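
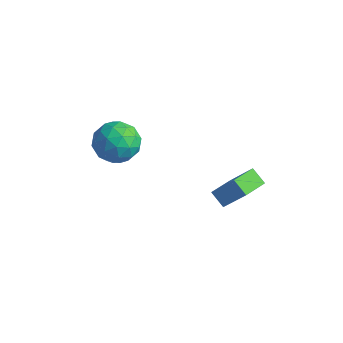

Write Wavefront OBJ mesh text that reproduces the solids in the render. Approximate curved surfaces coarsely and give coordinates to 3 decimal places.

v -2.309 -2.813 1.053
v -1.732 -3.012 2.022
v -3.808 -3.628 1.778
v -3.231 -3.827 2.747
v -3.515 -2.755 2.46
v -2.589 -2.251 2.011
v -2.951 -4.389 1.789
v -2.025 -3.885 1.34
v -2.129 -3.986 2.477
v -2.477 -2.976 2.892
v -3.063 -3.664 0.908
v -3.411 -2.654 1.323
v -1.889 -2.841 1.474
v -3.651 -3.799 2.326
v -3.818 -3.169 2.157
v -3.479 -3.286 2.727
v -2.392 -2.393 1.467
v -2.053 -2.51 2.038
v -3.102 -2.36 2.294
v -3.487 -4.13 1.762
v -3.148 -4.247 2.333
v -2.061 -3.354 1.073
v -1.722 -3.471 1.643
v -2.438 -4.28 1.506
v -1.783 -3.53 2.311
v -2.664 -4.01 2.737
v -2.5 -4.34 2.174
v -1.955 -4.044 1.91
v -1.988 -2.937 2.555
v -2.869 -3.416 2.981
v -3.036 -2.786 2.812
v -2.492 -2.489 2.549
v -2.221 -3.509 2.822
v -2.671 -3.224 0.819
v -3.552 -3.703 1.245
v -3.048 -4.151 1.251
v -2.504 -3.854 0.988
v -2.876 -2.63 1.063
v -3.757 -3.11 1.489
v -3.585 -2.596 1.89
v -3.04 -2.3 1.626
v -3.319 -3.131 0.978
v -0.866 0.81 -3.731
v 0.277 1.025 -2.153
v -0.889 2.15 -3.896
v 0.254 2.364 -2.318
v -0.094 0.756 -4.282
v 1.049 0.97 -2.704
v -0.117 2.095 -4.447
v 1.026 2.31 -2.869
f 1 38 17
f 38 12 41
f 17 41 6
f 38 41 17
f 1 17 13
f 17 6 18
f 13 18 2
f 17 18 13
f 1 13 22
f 13 2 23
f 22 23 8
f 13 23 22
f 1 22 34
f 22 8 37
f 34 37 11
f 22 37 34
f 1 34 38
f 34 11 42
f 38 42 12
f 34 42 38
f 2 18 29
f 18 6 32
f 29 32 10
f 18 32 29
f 6 41 19
f 41 12 40
f 19 40 5
f 41 40 19
f 12 42 39
f 42 11 35
f 39 35 3
f 42 35 39
f 11 37 36
f 37 8 24
f 36 24 7
f 37 24 36
f 8 23 28
f 23 2 25
f 28 25 9
f 23 25 28
f 4 30 16
f 30 10 31
f 16 31 5
f 30 31 16
f 4 16 14
f 16 5 15
f 14 15 3
f 16 15 14
f 4 14 21
f 14 3 20
f 21 20 7
f 14 20 21
f 4 21 26
f 21 7 27
f 26 27 9
f 21 27 26
f 4 26 30
f 26 9 33
f 30 33 10
f 26 33 30
f 5 31 19
f 31 10 32
f 19 32 6
f 31 32 19
f 3 15 39
f 15 5 40
f 39 40 12
f 15 40 39
f 7 20 36
f 20 3 35
f 36 35 11
f 20 35 36
f 9 27 28
f 27 7 24
f 28 24 8
f 27 24 28
f 10 33 29
f 33 9 25
f 29 25 2
f 33 25 29
f 44 46 43
f 47 44 43
f 43 46 45
f 45 47 43
f 44 50 46
f 48 44 47
f 48 50 44
f 46 50 45
f 49 47 45
f 45 50 49
f 49 48 47
f 50 48 49



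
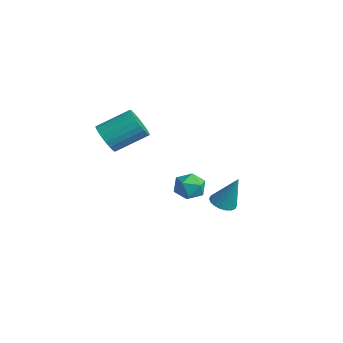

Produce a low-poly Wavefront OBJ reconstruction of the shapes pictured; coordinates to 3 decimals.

v 1.631 -4.679 2.944
v 2.452 -4.695 2.575
v 2.91 -3.116 3.528
v 2.089 -3.101 3.896
v 2.275 -4.502 2.341
v 2.733 -2.923 3.293
v 2.001 -4.337 2.198
v 2.458 -2.758 3.151
v 1.669 -4.223 2.169
v 2.127 -2.644 3.121
v 1.333 -4.179 2.258
v 1.79 -2.6 3.21
v 1.041 -4.211 2.451
v 1.499 -2.632 3.404
v 0.84 -4.315 2.719
v 1.297 -2.736 3.672
v 0.758 -4.474 3.022
v 1.216 -2.895 3.974
v 0.81 -4.664 3.312
v 1.268 -3.085 4.265
v 0.987 -4.857 3.547
v 1.445 -3.278 4.499
v 1.262 -5.022 3.689
v 1.719 -3.443 4.642
v 1.593 -5.136 3.719
v 2.051 -3.557 4.671
v 1.93 -5.18 3.63
v 2.387 -3.601 4.582
v 2.221 -5.148 3.436
v 2.679 -3.569 4.389
v 2.423 -5.044 3.168
v 2.88 -3.465 4.121
v 2.504 -4.885 2.866
v 2.962 -3.306 3.818
v 3.18 -0.623 -0.76
v 3.593 -0.381 -0.03
v 3.427 -1.979 -0.45
v 3.84 -1.737 0.28
v 2.976 -1.628 0.211
v 2.824 -0.791 0.019
v 4.196 -1.569 -0.499
v 4.044 -0.732 -0.691
v 4.221 -0.966 0.131
v 3.467 -1.002 0.57
v 3.553 -1.358 -1.05
v 2.799 -1.394 -0.611
v 1.568 1.708 -3.081
v 2.117 2.106 -3.378
v 2.172 2.232 -1.259
v 1.87 2.324 -3.358
v 1.564 2.419 -3.284
v 1.259 2.374 -3.17
v 1.014 2.197 -3.038
v 0.88 1.923 -2.915
v 0.882 1.606 -2.824
v 1.02 1.309 -2.785
v 1.266 1.092 -2.804
v 1.572 0.996 -2.878
v 1.878 1.042 -2.992
v 2.122 1.219 -3.124
v 2.257 1.493 -3.247
v 2.255 1.81 -3.338
f 2 1 5
f 2 5 3
f 3 5 6
f 3 6 4
f 5 1 7
f 5 7 6
f 6 7 8
f 6 8 4
f 7 1 9
f 7 9 8
f 8 9 10
f 8 10 4
f 9 1 11
f 9 11 10
f 10 11 12
f 10 12 4
f 11 1 13
f 11 13 12
f 12 13 14
f 12 14 4
f 13 1 15
f 13 15 14
f 14 15 16
f 14 16 4
f 15 1 17
f 15 17 16
f 16 17 18
f 16 18 4
f 17 1 19
f 17 19 18
f 18 19 20
f 18 20 4
f 19 1 21
f 19 21 20
f 20 21 22
f 20 22 4
f 21 1 23
f 21 23 22
f 22 23 24
f 22 24 4
f 23 1 25
f 23 25 24
f 24 25 26
f 24 26 4
f 25 1 27
f 25 27 26
f 26 27 28
f 26 28 4
f 27 1 29
f 27 29 28
f 28 29 30
f 28 30 4
f 29 1 31
f 29 31 30
f 30 31 32
f 30 32 4
f 31 1 33
f 31 33 32
f 32 33 34
f 32 34 4
f 33 1 2
f 33 2 34
f 34 2 3
f 34 3 4
f 35 46 40
f 35 40 36
f 35 36 42
f 35 42 45
f 35 45 46
f 36 40 44
f 40 46 39
f 46 45 37
f 45 42 41
f 42 36 43
f 38 44 39
f 38 39 37
f 38 37 41
f 38 41 43
f 38 43 44
f 39 44 40
f 37 39 46
f 41 37 45
f 43 41 42
f 44 43 36
f 48 47 50
f 48 50 49
f 50 47 51
f 50 51 49
f 51 47 52
f 51 52 49
f 52 47 53
f 52 53 49
f 53 47 54
f 53 54 49
f 54 47 55
f 54 55 49
f 55 47 56
f 55 56 49
f 56 47 57
f 56 57 49
f 57 47 58
f 57 58 49
f 58 47 59
f 58 59 49
f 59 47 60
f 59 60 49
f 60 47 61
f 60 61 49
f 61 47 62
f 61 62 49
f 62 47 48
f 62 48 49



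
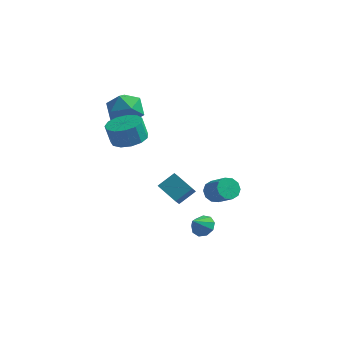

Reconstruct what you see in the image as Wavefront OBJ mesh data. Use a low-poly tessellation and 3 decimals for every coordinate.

v 1.994 -1.359 -3.076
v 2.395 -1.794 -3.367
v 1.746 -2.061 -2.364
v 2.622 -1.559 -3.055
v 2.555 -1.231 -2.753
v 2.226 -0.961 -2.602
v 1.788 -0.878 -2.672
v 1.446 -1.02 -2.931
v 1.361 -1.32 -3.258
v 1.571 -1.638 -3.499
v 1.98 -1.825 -3.542
v -4.086 1.849 1.93
v -3.101 2.192 2.223
v -3.759 0.288 2.657
v -2.774 0.631 2.95
v -3.655 1.044 3.426
v -3.857 2.008 2.977
v -3.003 0.472 1.903
v -3.205 1.436 1.454
v -2.432 1.341 2.207
v -2.835 1.694 3.148
v -4.025 0.786 1.732
v -4.428 1.139 2.673
v 2.449 -1.012 -0.695
v 2.752 -1.25 -1.218
v 3.674 -1.726 -0.469
v 3.371 -1.488 0.055
v 2.89 -0.878 -1.153
v 3.812 -1.355 -0.404
v 2.86 -0.558 -0.912
v 3.782 -1.034 -0.163
v 2.673 -0.411 -0.589
v 3.595 -0.887 0.161
v 2.401 -0.493 -0.305
v 3.323 -0.97 0.444
v 2.146 -0.774 -0.171
v 3.068 -1.25 0.578
v 2.008 -1.145 -0.236
v 2.93 -1.622 0.513
v 2.038 -1.466 -0.477
v 2.96 -1.942 0.272
v 2.225 -1.613 -0.801
v 3.147 -2.089 -0.051
v 2.497 -1.53 -1.084
v 3.419 -2.007 -0.335
v -0.952 1.83 -4.011
v -2.15 2.254 -3.422
v -1.023 2.417 -4.578
v -2.22 2.842 -3.99
v -0.36 2.558 -3.33
v -1.557 2.983 -2.742
v -0.43 3.146 -3.898
v -1.628 3.57 -3.309
v -1.835 -1.506 2.177
v -1.145 -0.906 2.396
v -1.396 -1.014 3.482
v -2.085 -1.614 3.263
v -1.581 -0.613 2.324
v -1.831 -0.721 3.411
v -2.097 -0.604 2.206
v -2.347 -0.712 3.293
v -2.53 -0.881 2.079
v -2.78 -0.989 3.165
v -2.742 -1.356 1.982
v -2.993 -1.465 3.069
v -2.666 -1.879 1.948
v -2.917 -1.988 3.034
v -2.327 -2.284 1.986
v -2.577 -2.392 3.072
v -1.831 -2.441 2.085
v -2.081 -2.55 3.171
v -1.336 -2.302 2.213
v -1.586 -2.41 3.299
v -1 -1.91 2.329
v -1.25 -2.018 3.416
v -0.928 -1.389 2.398
v -1.179 -1.497 3.484
f 2 1 4
f 2 4 3
f 4 1 5
f 4 5 3
f 5 1 6
f 5 6 3
f 6 1 7
f 6 7 3
f 7 1 8
f 7 8 3
f 8 1 9
f 8 9 3
f 9 1 10
f 9 10 3
f 10 1 11
f 10 11 3
f 11 1 2
f 11 2 3
f 12 23 17
f 12 17 13
f 12 13 19
f 12 19 22
f 12 22 23
f 13 17 21
f 17 23 16
f 23 22 14
f 22 19 18
f 19 13 20
f 15 21 16
f 15 16 14
f 15 14 18
f 15 18 20
f 15 20 21
f 16 21 17
f 14 16 23
f 18 14 22
f 20 18 19
f 21 20 13
f 25 24 28
f 25 28 26
f 26 28 29
f 26 29 27
f 28 24 30
f 28 30 29
f 29 30 31
f 29 31 27
f 30 24 32
f 30 32 31
f 31 32 33
f 31 33 27
f 32 24 34
f 32 34 33
f 33 34 35
f 33 35 27
f 34 24 36
f 34 36 35
f 35 36 37
f 35 37 27
f 36 24 38
f 36 38 37
f 37 38 39
f 37 39 27
f 38 24 40
f 38 40 39
f 39 40 41
f 39 41 27
f 40 24 42
f 40 42 41
f 41 42 43
f 41 43 27
f 42 24 44
f 42 44 43
f 43 44 45
f 43 45 27
f 44 24 25
f 44 25 45
f 45 25 26
f 45 26 27
f 47 49 46
f 50 47 46
f 46 49 48
f 48 50 46
f 47 53 49
f 51 47 50
f 51 53 47
f 49 53 48
f 52 50 48
f 48 53 52
f 52 51 50
f 53 51 52
f 55 54 58
f 55 58 56
f 56 58 59
f 56 59 57
f 58 54 60
f 58 60 59
f 59 60 61
f 59 61 57
f 60 54 62
f 60 62 61
f 61 62 63
f 61 63 57
f 62 54 64
f 62 64 63
f 63 64 65
f 63 65 57
f 64 54 66
f 64 66 65
f 65 66 67
f 65 67 57
f 66 54 68
f 66 68 67
f 67 68 69
f 67 69 57
f 68 54 70
f 68 70 69
f 69 70 71
f 69 71 57
f 70 54 72
f 70 72 71
f 71 72 73
f 71 73 57
f 72 54 74
f 72 74 73
f 73 74 75
f 73 75 57
f 74 54 76
f 74 76 75
f 75 76 77
f 75 77 57
f 76 54 55
f 76 55 77
f 77 55 56
f 77 56 57



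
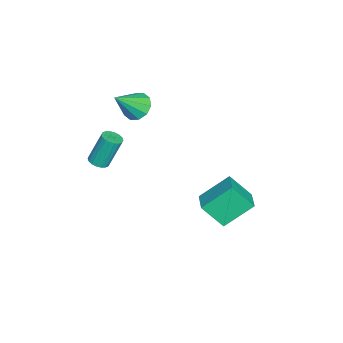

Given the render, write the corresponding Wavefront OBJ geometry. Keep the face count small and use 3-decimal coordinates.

v -0.579 -0.573 2.136
v -0.031 -0.741 1.593
v 0.359 -1.347 3.324
v 0.079 -0.308 1.789
v -0.063 0.025 2.118
v -0.402 0.128 2.453
v -0.809 -0.036 2.668
v -1.128 -0.405 2.679
v -1.237 -0.839 2.483
v -1.096 -1.171 2.155
v -0.756 -1.275 1.819
v -0.35 -1.111 1.605
v 0.229 2.507 -2.985
v -0.445 3.763 -1.837
v 0.164 3.54 -4.152
v -0.51 4.796 -3.004
v 1.39 2.884 -2.716
v 0.716 4.14 -1.568
v 1.325 3.917 -3.883
v 0.651 5.173 -2.735
v 2.692 -1.447 0.774
v 3.144 -1.628 0.926
v 2.86 -1.053 2.457
v 2.408 -0.873 2.306
v 3.195 -1.418 0.857
v 2.91 -0.843 2.388
v 3.145 -1.214 0.771
v 2.861 -0.639 2.302
v 3.006 -1.056 0.686
v 2.722 -0.481 2.217
v 2.805 -0.975 0.618
v 2.521 -0.4 2.149
v 2.581 -0.988 0.582
v 2.297 -0.414 2.113
v 2.38 -1.092 0.583
v 2.096 -0.518 2.114
v 2.24 -1.267 0.623
v 1.956 -0.692 2.154
v 2.19 -1.477 0.692
v 1.905 -0.902 2.223
v 2.239 -1.681 0.778
v 1.955 -1.106 2.309
v 2.378 -1.839 0.863
v 2.094 -1.264 2.394
v 2.579 -1.92 0.931
v 2.295 -1.345 2.462
v 2.803 -1.906 0.967
v 2.519 -1.332 2.498
v 3.004 -1.802 0.966
v 2.72 -1.228 2.497
f 2 1 4
f 2 4 3
f 4 1 5
f 4 5 3
f 5 1 6
f 5 6 3
f 6 1 7
f 6 7 3
f 7 1 8
f 7 8 3
f 8 1 9
f 8 9 3
f 9 1 10
f 9 10 3
f 10 1 11
f 10 11 3
f 11 1 12
f 11 12 3
f 12 1 2
f 12 2 3
f 14 16 13
f 17 14 13
f 13 16 15
f 15 17 13
f 14 20 16
f 18 14 17
f 18 20 14
f 16 20 15
f 19 17 15
f 15 20 19
f 19 18 17
f 20 18 19
f 22 21 25
f 22 25 23
f 23 25 26
f 23 26 24
f 25 21 27
f 25 27 26
f 26 27 28
f 26 28 24
f 27 21 29
f 27 29 28
f 28 29 30
f 28 30 24
f 29 21 31
f 29 31 30
f 30 31 32
f 30 32 24
f 31 21 33
f 31 33 32
f 32 33 34
f 32 34 24
f 33 21 35
f 33 35 34
f 34 35 36
f 34 36 24
f 35 21 37
f 35 37 36
f 36 37 38
f 36 38 24
f 37 21 39
f 37 39 38
f 38 39 40
f 38 40 24
f 39 21 41
f 39 41 40
f 40 41 42
f 40 42 24
f 41 21 43
f 41 43 42
f 42 43 44
f 42 44 24
f 43 21 45
f 43 45 44
f 44 45 46
f 44 46 24
f 45 21 47
f 45 47 46
f 46 47 48
f 46 48 24
f 47 21 49
f 47 49 48
f 48 49 50
f 48 50 24
f 49 21 22
f 49 22 50
f 50 22 23
f 50 23 24



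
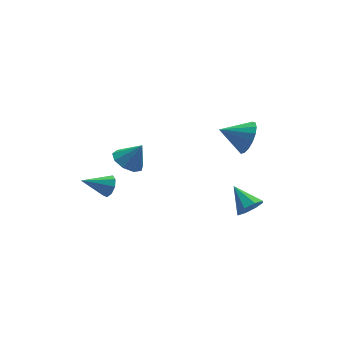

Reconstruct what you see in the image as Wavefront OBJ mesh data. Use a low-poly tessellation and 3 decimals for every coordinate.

v 2.71 -0.508 -3.669
v 3.161 -0.135 -4.09
v 2.41 0.668 -2.951
v 2.647 -0.145 -4.288
v 2.17 -0.367 -4.125
v 2.009 -0.671 -3.694
v 2.259 -0.88 -3.249
v 2.773 -0.87 -3.051
v 3.25 -0.648 -3.214
v 3.411 -0.344 -3.645
v 2.309 -0.906 1.655
v 2.744 -0.737 2.413
v 1.151 -0.474 2.225
v 2.773 -0.372 2.195
v 2.696 -0.129 1.854
v 2.53 -0.064 1.467
v 2.313 -0.192 1.123
v 2.095 -0.484 0.901
v 1.926 -0.871 0.852
v 1.845 -1.267 0.987
v 1.87 -1.58 1.275
v 1.995 -1.739 1.65
v 2.193 -1.706 2.026
v 2.416 -1.491 2.317
v 2.616 -1.141 2.457
v -2.99 -0.248 1.21
v -2.333 -0.338 0.799
v -2.39 -0.432 2.21
v -2.397 0.175 0.932
v -2.738 0.49 1.195
v -3.197 0.46 1.465
v -3.559 0.098 1.616
v -3.655 -0.425 1.577
v -3.44 -0.865 1.367
v -3.014 -1.017 1.083
v -2.577 -0.808 0.859
v -2.75 2.945 -3.101
v -2.486 2.779 -2.577
v -4.01 3.095 -2.419
v -2.462 3.193 -2.624
v -2.573 3.491 -2.894
v -2.767 3.534 -3.261
v -2.953 3.301 -3.553
v -3.044 2.902 -3.634
v -2.998 2.523 -3.465
v -2.835 2.342 -3.126
v -2.633 2.443 -2.775
f 2 1 4
f 2 4 3
f 4 1 5
f 4 5 3
f 5 1 6
f 5 6 3
f 6 1 7
f 6 7 3
f 7 1 8
f 7 8 3
f 8 1 9
f 8 9 3
f 9 1 10
f 9 10 3
f 10 1 2
f 10 2 3
f 12 11 14
f 12 14 13
f 14 11 15
f 14 15 13
f 15 11 16
f 15 16 13
f 16 11 17
f 16 17 13
f 17 11 18
f 17 18 13
f 18 11 19
f 18 19 13
f 19 11 20
f 19 20 13
f 20 11 21
f 20 21 13
f 21 11 22
f 21 22 13
f 22 11 23
f 22 23 13
f 23 11 24
f 23 24 13
f 24 11 25
f 24 25 13
f 25 11 12
f 25 12 13
f 27 26 29
f 27 29 28
f 29 26 30
f 29 30 28
f 30 26 31
f 30 31 28
f 31 26 32
f 31 32 28
f 32 26 33
f 32 33 28
f 33 26 34
f 33 34 28
f 34 26 35
f 34 35 28
f 35 26 36
f 35 36 28
f 36 26 27
f 36 27 28
f 38 37 40
f 38 40 39
f 40 37 41
f 40 41 39
f 41 37 42
f 41 42 39
f 42 37 43
f 42 43 39
f 43 37 44
f 43 44 39
f 44 37 45
f 44 45 39
f 45 37 46
f 45 46 39
f 46 37 47
f 46 47 39
f 47 37 38
f 47 38 39



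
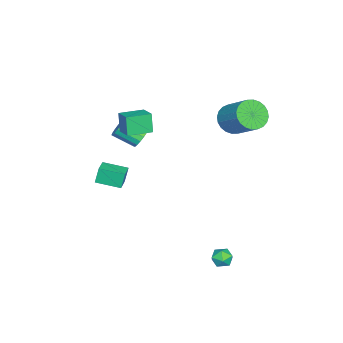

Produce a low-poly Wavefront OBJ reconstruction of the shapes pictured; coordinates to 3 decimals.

v -1.583 -2.448 2.851
v -1.932 -2.655 4.086
v -0.76 -1.669 3.214
v -1.109 -1.876 4.449
v -0.571 -3.564 2.951
v -0.92 -3.771 4.186
v 0.252 -2.785 3.314
v -0.097 -2.992 4.549
v 0.765 -4.343 -0.1
v 0.511 -4.195 0.919
v 0.542 -2.883 -0.366
v 0.288 -2.736 0.652
v 1.792 -4.144 0.128
v 1.538 -3.997 1.146
v 1.569 -2.685 -0.139
v 1.315 -2.537 0.88
v -4.018 1.918 3.025
v -3.43 1.164 3.434
v -2.515 2.587 4.744
v -3.102 3.342 4.335
v -3.194 1.292 3.129
v -2.279 2.715 4.44
v -3.083 1.516 2.809
v -2.168 2.939 4.12
v -3.115 1.801 2.522
v -2.2 3.224 3.833
v -3.284 2.104 2.311
v -2.369 3.527 3.622
v -3.564 2.378 2.209
v -2.649 3.801 3.52
v -3.914 2.583 2.231
v -2.999 4.006 3.542
v -4.28 2.686 2.374
v -3.365 4.109 3.685
v -4.605 2.673 2.616
v -3.69 4.096 3.926
v -4.841 2.545 2.92
v -3.926 3.968 4.231
v -4.952 2.321 3.24
v -4.037 3.744 4.551
v -4.92 2.036 3.527
v -4.005 3.459 4.838
v -4.751 1.733 3.738
v -3.836 3.156 5.049
v -4.471 1.459 3.84
v -3.556 2.882 5.151
v -4.121 1.254 3.818
v -3.206 2.677 5.129
v -3.755 1.151 3.675
v -2.84 2.574 4.986
v 3.845 4.408 -3.013
v 4.173 4.126 -2.484
v 3.027 3.674 -2.896
v 3.355 3.392 -2.367
v 3.087 4.018 -2.309
v 3.593 4.472 -2.381
v 3.607 3.328 -2.999
v 4.113 3.782 -3.071
v 4.026 3.459 -2.475
v 3.705 3.886 -2.049
v 3.495 3.914 -3.331
v 3.174 4.341 -2.905
v -2.719 -3.12 1.072
v -2.25 -2.782 1.549
v -2.092 -4.102 2.326
v -2.561 -4.44 1.848
v -2.574 -2.734 1.698
v -2.415 -4.054 2.475
v -2.93 -2.774 1.703
v -2.772 -4.094 2.48
v -3.239 -2.893 1.563
v -3.08 -4.213 2.34
v -3.428 -3.064 1.31
v -3.269 -4.385 2.087
v -3.455 -3.248 1.003
v -3.296 -4.569 1.78
v -3.314 -3.403 0.712
v -3.155 -4.723 1.489
v -3.036 -3.493 0.503
v -2.877 -4.813 1.28
v -2.686 -3.497 0.424
v -2.527 -4.817 1.201
v -2.343 -3.415 0.494
v -2.185 -4.735 1.271
v -2.087 -3.265 0.695
v -1.928 -4.585 1.472
v -1.975 -3.082 0.984
v -1.817 -4.402 1.76
v -2.034 -2.908 1.292
v -1.876 -4.228 2.069
f 2 4 1
f 5 2 1
f 1 4 3
f 3 5 1
f 2 8 4
f 6 2 5
f 6 8 2
f 4 8 3
f 7 5 3
f 3 8 7
f 7 6 5
f 8 6 7
f 10 12 9
f 13 10 9
f 9 12 11
f 11 13 9
f 10 16 12
f 14 10 13
f 14 16 10
f 12 16 11
f 15 13 11
f 11 16 15
f 15 14 13
f 16 14 15
f 18 17 21
f 18 21 19
f 19 21 22
f 19 22 20
f 21 17 23
f 21 23 22
f 22 23 24
f 22 24 20
f 23 17 25
f 23 25 24
f 24 25 26
f 24 26 20
f 25 17 27
f 25 27 26
f 26 27 28
f 26 28 20
f 27 17 29
f 27 29 28
f 28 29 30
f 28 30 20
f 29 17 31
f 29 31 30
f 30 31 32
f 30 32 20
f 31 17 33
f 31 33 32
f 32 33 34
f 32 34 20
f 33 17 35
f 33 35 34
f 34 35 36
f 34 36 20
f 35 17 37
f 35 37 36
f 36 37 38
f 36 38 20
f 37 17 39
f 37 39 38
f 38 39 40
f 38 40 20
f 39 17 41
f 39 41 40
f 40 41 42
f 40 42 20
f 41 17 43
f 41 43 42
f 42 43 44
f 42 44 20
f 43 17 45
f 43 45 44
f 44 45 46
f 44 46 20
f 45 17 47
f 45 47 46
f 46 47 48
f 46 48 20
f 47 17 49
f 47 49 48
f 48 49 50
f 48 50 20
f 49 17 18
f 49 18 50
f 50 18 19
f 50 19 20
f 51 62 56
f 51 56 52
f 51 52 58
f 51 58 61
f 51 61 62
f 52 56 60
f 56 62 55
f 62 61 53
f 61 58 57
f 58 52 59
f 54 60 55
f 54 55 53
f 54 53 57
f 54 57 59
f 54 59 60
f 55 60 56
f 53 55 62
f 57 53 61
f 59 57 58
f 60 59 52
f 64 63 67
f 64 67 65
f 65 67 68
f 65 68 66
f 67 63 69
f 67 69 68
f 68 69 70
f 68 70 66
f 69 63 71
f 69 71 70
f 70 71 72
f 70 72 66
f 71 63 73
f 71 73 72
f 72 73 74
f 72 74 66
f 73 63 75
f 73 75 74
f 74 75 76
f 74 76 66
f 75 63 77
f 75 77 76
f 76 77 78
f 76 78 66
f 77 63 79
f 77 79 78
f 78 79 80
f 78 80 66
f 79 63 81
f 79 81 80
f 80 81 82
f 80 82 66
f 81 63 83
f 81 83 82
f 82 83 84
f 82 84 66
f 83 63 85
f 83 85 84
f 84 85 86
f 84 86 66
f 85 63 87
f 85 87 86
f 86 87 88
f 86 88 66
f 87 63 89
f 87 89 88
f 88 89 90
f 88 90 66
f 89 63 64
f 89 64 90
f 90 64 65
f 90 65 66



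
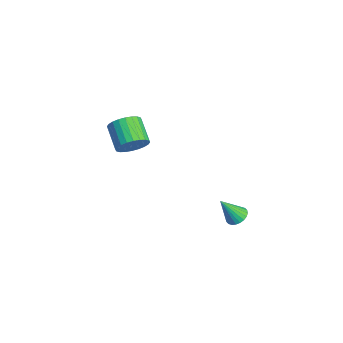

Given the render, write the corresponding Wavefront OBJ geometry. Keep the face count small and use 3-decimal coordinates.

v 3.934 1.042 -2.787
v 4.408 0.592 -3.037
v 3.826 0.098 -1.293
v 4.568 0.773 -2.911
v 4.632 0.996 -2.766
v 4.59 1.225 -2.624
v 4.447 1.427 -2.506
v 4.227 1.57 -2.432
v 3.962 1.632 -2.411
v 3.693 1.605 -2.448
v 3.46 1.492 -2.536
v 3.3 1.311 -2.662
v 3.236 1.089 -2.808
v 3.278 0.859 -2.95
v 3.42 0.658 -3.067
v 3.641 0.515 -3.141
v 3.906 0.452 -3.162
v 4.175 0.479 -3.125
v -2.761 -2.91 -1.037
v -2.244 -3.01 -0.152
v -3.782 -3.049 0.742
v -4.299 -2.95 -0.143
v -2.271 -2.61 -0.182
v -3.81 -2.649 0.712
v -2.374 -2.256 -0.343
v -3.912 -2.295 0.552
v -2.535 -2.001 -0.609
v -4.073 -2.041 0.286
v -2.73 -1.885 -0.94
v -4.269 -1.925 -0.045
v -2.931 -1.925 -1.286
v -4.469 -1.965 -0.391
v -3.105 -2.115 -1.594
v -4.643 -2.155 -0.7
v -3.227 -2.426 -1.818
v -4.765 -2.466 -0.923
v -3.278 -2.811 -1.922
v -4.816 -2.85 -1.028
v -3.25 -3.211 -1.892
v -4.789 -3.25 -0.998
v -3.148 -3.565 -1.732
v -4.686 -3.604 -0.837
v -2.987 -3.819 -1.466
v -4.525 -3.859 -0.571
v -2.791 -3.935 -1.135
v -4.33 -3.975 -0.24
v -2.591 -3.895 -0.789
v -4.129 -3.935 0.106
v -2.417 -3.705 -0.48
v -3.955 -3.745 0.414
v -2.295 -3.394 -0.257
v -3.833 -3.434 0.638
f 2 1 4
f 2 4 3
f 4 1 5
f 4 5 3
f 5 1 6
f 5 6 3
f 6 1 7
f 6 7 3
f 7 1 8
f 7 8 3
f 8 1 9
f 8 9 3
f 9 1 10
f 9 10 3
f 10 1 11
f 10 11 3
f 11 1 12
f 11 12 3
f 12 1 13
f 12 13 3
f 13 1 14
f 13 14 3
f 14 1 15
f 14 15 3
f 15 1 16
f 15 16 3
f 16 1 17
f 16 17 3
f 17 1 18
f 17 18 3
f 18 1 2
f 18 2 3
f 20 19 23
f 20 23 21
f 21 23 24
f 21 24 22
f 23 19 25
f 23 25 24
f 24 25 26
f 24 26 22
f 25 19 27
f 25 27 26
f 26 27 28
f 26 28 22
f 27 19 29
f 27 29 28
f 28 29 30
f 28 30 22
f 29 19 31
f 29 31 30
f 30 31 32
f 30 32 22
f 31 19 33
f 31 33 32
f 32 33 34
f 32 34 22
f 33 19 35
f 33 35 34
f 34 35 36
f 34 36 22
f 35 19 37
f 35 37 36
f 36 37 38
f 36 38 22
f 37 19 39
f 37 39 38
f 38 39 40
f 38 40 22
f 39 19 41
f 39 41 40
f 40 41 42
f 40 42 22
f 41 19 43
f 41 43 42
f 42 43 44
f 42 44 22
f 43 19 45
f 43 45 44
f 44 45 46
f 44 46 22
f 45 19 47
f 45 47 46
f 46 47 48
f 46 48 22
f 47 19 49
f 47 49 48
f 48 49 50
f 48 50 22
f 49 19 51
f 49 51 50
f 50 51 52
f 50 52 22
f 51 19 20
f 51 20 52
f 52 20 21
f 52 21 22



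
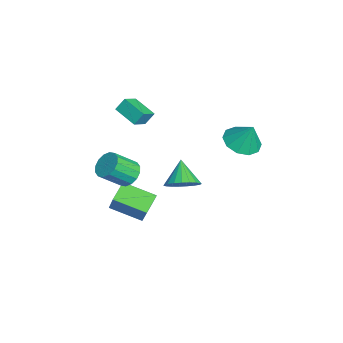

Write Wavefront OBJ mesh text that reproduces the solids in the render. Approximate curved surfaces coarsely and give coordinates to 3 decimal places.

v -0.761 -1.611 -4.185
v -1.36 -3.246 -3.561
v -1.635 -1.064 -3.591
v -2.234 -2.699 -2.967
v 0.414 -1.441 -2.613
v -0.185 -3.076 -1.989
v -0.46 -0.894 -2.019
v -1.059 -2.529 -1.395
v 0.736 3.152 2.777
v 1.343 2.352 2.881
v 1.144 3.628 4.063
v 1.671 2.808 2.609
v 1.641 3.396 2.401
v 1.266 3.891 2.336
v 0.689 4.103 2.441
v 0.129 3.953 2.673
v -0.198 3.496 2.946
v -0.168 2.909 3.154
v 0.207 2.414 3.218
v 0.784 2.201 3.114
v 1.92 -2.346 1.552
v 2.545 -2.529 1.141
v 2.886 -3.597 2.138
v 2.26 -3.414 2.548
v 2.668 -2.25 1.398
v 3.009 -3.318 2.395
v 2.591 -1.997 1.696
v 2.932 -3.065 2.693
v 2.333 -1.837 1.955
v 2.674 -2.905 2.952
v 1.965 -1.814 2.106
v 2.306 -2.882 3.103
v 1.585 -1.933 2.109
v 1.926 -3.001 3.105
v 1.294 -2.163 1.962
v 1.635 -3.231 2.959
v 1.171 -2.442 1.705
v 1.512 -3.51 2.702
v 1.248 -2.695 1.407
v 1.589 -3.763 2.404
v 1.506 -2.855 1.148
v 1.847 -3.923 2.145
v 1.874 -2.878 0.997
v 2.215 -3.946 1.994
v 2.254 -2.759 0.995
v 2.595 -3.827 1.991
v -2.081 0.501 -2.537
v -1.581 1.163 -2.034
v -3.179 0.499 -1.443
v -1.815 1.395 -2.268
v -2.095 1.471 -2.548
v -2.372 1.38 -2.827
v -2.599 1.137 -3.055
v -2.737 0.785 -3.194
v -2.761 0.383 -3.219
v -2.668 0.001 -3.126
v -2.473 -0.293 -2.932
v -2.21 -0.451 -2.669
v -1.926 -0.444 -2.384
v -1.668 -0.273 -2.125
v -1.481 0.032 -1.937
v -1.399 0.417 -1.853
v -1.434 0.818 -1.888
v -4.24 -2.185 1.827
v -4.354 -1.702 2.492
v -3.236 -1.298 1.356
v -3.35 -0.816 2.022
v -3.47 -2.764 2.378
v -3.584 -2.282 3.044
v -2.466 -1.878 1.908
v -2.58 -1.395 2.573
f 2 4 1
f 5 2 1
f 1 4 3
f 3 5 1
f 2 8 4
f 6 2 5
f 6 8 2
f 4 8 3
f 7 5 3
f 3 8 7
f 7 6 5
f 8 6 7
f 10 9 12
f 10 12 11
f 12 9 13
f 12 13 11
f 13 9 14
f 13 14 11
f 14 9 15
f 14 15 11
f 15 9 16
f 15 16 11
f 16 9 17
f 16 17 11
f 17 9 18
f 17 18 11
f 18 9 19
f 18 19 11
f 19 9 20
f 19 20 11
f 20 9 10
f 20 10 11
f 22 21 25
f 22 25 23
f 23 25 26
f 23 26 24
f 25 21 27
f 25 27 26
f 26 27 28
f 26 28 24
f 27 21 29
f 27 29 28
f 28 29 30
f 28 30 24
f 29 21 31
f 29 31 30
f 30 31 32
f 30 32 24
f 31 21 33
f 31 33 32
f 32 33 34
f 32 34 24
f 33 21 35
f 33 35 34
f 34 35 36
f 34 36 24
f 35 21 37
f 35 37 36
f 36 37 38
f 36 38 24
f 37 21 39
f 37 39 38
f 38 39 40
f 38 40 24
f 39 21 41
f 39 41 40
f 40 41 42
f 40 42 24
f 41 21 43
f 41 43 42
f 42 43 44
f 42 44 24
f 43 21 45
f 43 45 44
f 44 45 46
f 44 46 24
f 45 21 22
f 45 22 46
f 46 22 23
f 46 23 24
f 48 47 50
f 48 50 49
f 50 47 51
f 50 51 49
f 51 47 52
f 51 52 49
f 52 47 53
f 52 53 49
f 53 47 54
f 53 54 49
f 54 47 55
f 54 55 49
f 55 47 56
f 55 56 49
f 56 47 57
f 56 57 49
f 57 47 58
f 57 58 49
f 58 47 59
f 58 59 49
f 59 47 60
f 59 60 49
f 60 47 61
f 60 61 49
f 61 47 62
f 61 62 49
f 62 47 63
f 62 63 49
f 63 47 48
f 63 48 49
f 65 67 64
f 68 65 64
f 64 67 66
f 66 68 64
f 65 71 67
f 69 65 68
f 69 71 65
f 67 71 66
f 70 68 66
f 66 71 70
f 70 69 68
f 71 69 70



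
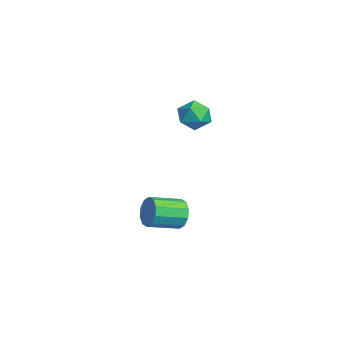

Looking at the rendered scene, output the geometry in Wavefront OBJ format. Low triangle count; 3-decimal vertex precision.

v -2.445 1.063 3.486
v -2.075 1.414 2.871
v -1.305 0.886 4.069
v -0.935 1.237 3.454
v -1.398 1.669 3.942
v -2.102 1.779 3.581
v -1.278 0.521 3.359
v -1.982 0.631 2.998
v -1.354 1.079 2.792
v -1.428 1.789 3.152
v -1.952 0.511 3.788
v -2.026 1.221 4.148
v -1.161 0.453 -1.865
v -0.775 0.323 -2.495
v -0.573 -1.063 -2.085
v -0.959 -0.933 -1.455
v -0.476 0.463 -2.17
v -0.274 -0.923 -1.76
v -0.438 0.599 -1.728
v -0.236 -0.787 -1.318
v -0.677 0.679 -1.339
v -0.474 -0.707 -0.929
v -1.1 0.673 -1.151
v -0.898 -0.713 -0.741
v -1.547 0.583 -1.235
v -1.345 -0.803 -0.825
v -1.846 0.443 -1.56
v -1.644 -0.943 -1.15
v -1.884 0.307 -2.002
v -1.682 -1.079 -1.592
v -1.646 0.227 -2.391
v -1.443 -1.159 -1.981
v -1.222 0.233 -2.579
v -1.02 -1.153 -2.169
f 1 12 6
f 1 6 2
f 1 2 8
f 1 8 11
f 1 11 12
f 2 6 10
f 6 12 5
f 12 11 3
f 11 8 7
f 8 2 9
f 4 10 5
f 4 5 3
f 4 3 7
f 4 7 9
f 4 9 10
f 5 10 6
f 3 5 12
f 7 3 11
f 9 7 8
f 10 9 2
f 14 13 17
f 14 17 15
f 15 17 18
f 15 18 16
f 17 13 19
f 17 19 18
f 18 19 20
f 18 20 16
f 19 13 21
f 19 21 20
f 20 21 22
f 20 22 16
f 21 13 23
f 21 23 22
f 22 23 24
f 22 24 16
f 23 13 25
f 23 25 24
f 24 25 26
f 24 26 16
f 25 13 27
f 25 27 26
f 26 27 28
f 26 28 16
f 27 13 29
f 27 29 28
f 28 29 30
f 28 30 16
f 29 13 31
f 29 31 30
f 30 31 32
f 30 32 16
f 31 13 33
f 31 33 32
f 32 33 34
f 32 34 16
f 33 13 14
f 33 14 34
f 34 14 15
f 34 15 16



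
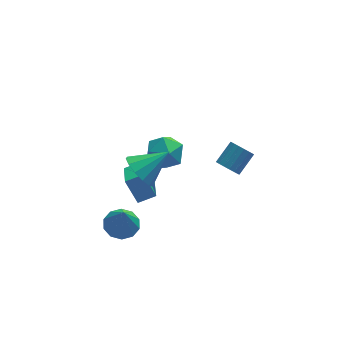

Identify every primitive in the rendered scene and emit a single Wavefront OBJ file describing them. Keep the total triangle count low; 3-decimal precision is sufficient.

v -2.285 -1.02 1.763
v -1.801 -0.594 0.884
v -0.655 -0.74 2.797
v -2.068 -0.126 1.179
v -2.404 0.059 1.659
v -2.702 -0.099 2.172
v -2.868 -0.549 2.555
v -2.849 -1.149 2.687
v -2.65 -1.707 2.526
v -2.336 -2.048 2.123
v -2.006 -2.062 1.605
v -1.764 -1.745 1.138
v -1.687 -1.198 0.869
v -3.523 -2.391 -1.022
v -2.689 -2.817 -1.181
v -3.497 -2.969 0.662
v -2.581 -2.271 -0.995
v -2.833 -1.77 -0.82
v -3.349 -1.507 -0.721
v -3.931 -1.582 -0.738
v -4.357 -1.966 -0.863
v -4.465 -2.512 -1.049
v -4.213 -3.013 -1.224
v -3.697 -3.276 -1.322
v -3.115 -3.201 -1.306
v 2.655 0.248 -0.559
v 3.037 0.432 -1.142
v 3.986 1.117 -0.303
v 3.605 0.932 0.279
v 2.814 0.692 -1.103
v 3.764 1.377 -0.264
v 2.556 0.851 -0.939
v 3.505 1.536 -0.101
v 2.32 0.871 -0.689
v 3.269 1.556 0.15
v 2.161 0.749 -0.409
v 3.11 1.434 0.43
v 2.115 0.511 -0.163
v 3.065 1.196 0.675
v 2.193 0.214 -0.008
v 3.143 0.899 0.83
v 2.377 -0.076 0.02
v 3.326 0.609 0.859
v 2.625 -0.292 -0.084
v 3.574 0.393 0.755
v 2.879 -0.384 -0.297
v 3.829 0.301 0.542
v 3.083 -0.332 -0.57
v 4.032 0.353 0.269
v 3.188 -0.147 -0.841
v 4.138 0.538 -0.002
v 3.171 0.129 -1.047
v 4.121 0.814 -0.209
v 0.263 3.157 -0.263
v 0.681 2.445 -1.088
v -1.181 1.975 0.028
v -0.763 1.263 -0.797
v -0.19 1.386 0.212
v 0.702 2.117 0.032
v -1.202 2.303 -1.092
v -0.31 3.034 -1.272
v -0.225 1.917 -1.6
v 0.4 1.35 -0.794
v -0.9 3.07 -0.266
v -0.275 2.503 0.54
v -2.68 0.986 -0.038
v -2.953 -0.633 0.623
v -1.722 0.979 0.339
v -1.994 -0.641 0.999
v -2.166 0.361 -1.359
v -2.438 -1.259 -0.699
v -1.207 0.353 -0.983
v -1.48 -1.266 -0.322
f 2 1 4
f 2 4 3
f 4 1 5
f 4 5 3
f 5 1 6
f 5 6 3
f 6 1 7
f 6 7 3
f 7 1 8
f 7 8 3
f 8 1 9
f 8 9 3
f 9 1 10
f 9 10 3
f 10 1 11
f 10 11 3
f 11 1 12
f 11 12 3
f 12 1 13
f 12 13 3
f 13 1 2
f 13 2 3
f 15 14 17
f 15 17 16
f 17 14 18
f 17 18 16
f 18 14 19
f 18 19 16
f 19 14 20
f 19 20 16
f 20 14 21
f 20 21 16
f 21 14 22
f 21 22 16
f 22 14 23
f 22 23 16
f 23 14 24
f 23 24 16
f 24 14 25
f 24 25 16
f 25 14 15
f 25 15 16
f 27 26 30
f 27 30 28
f 28 30 31
f 28 31 29
f 30 26 32
f 30 32 31
f 31 32 33
f 31 33 29
f 32 26 34
f 32 34 33
f 33 34 35
f 33 35 29
f 34 26 36
f 34 36 35
f 35 36 37
f 35 37 29
f 36 26 38
f 36 38 37
f 37 38 39
f 37 39 29
f 38 26 40
f 38 40 39
f 39 40 41
f 39 41 29
f 40 26 42
f 40 42 41
f 41 42 43
f 41 43 29
f 42 26 44
f 42 44 43
f 43 44 45
f 43 45 29
f 44 26 46
f 44 46 45
f 45 46 47
f 45 47 29
f 46 26 48
f 46 48 47
f 47 48 49
f 47 49 29
f 48 26 50
f 48 50 49
f 49 50 51
f 49 51 29
f 50 26 52
f 50 52 51
f 51 52 53
f 51 53 29
f 52 26 27
f 52 27 53
f 53 27 28
f 53 28 29
f 54 65 59
f 54 59 55
f 54 55 61
f 54 61 64
f 54 64 65
f 55 59 63
f 59 65 58
f 65 64 56
f 64 61 60
f 61 55 62
f 57 63 58
f 57 58 56
f 57 56 60
f 57 60 62
f 57 62 63
f 58 63 59
f 56 58 65
f 60 56 64
f 62 60 61
f 63 62 55
f 67 69 66
f 70 67 66
f 66 69 68
f 68 70 66
f 67 73 69
f 71 67 70
f 71 73 67
f 69 73 68
f 72 70 68
f 68 73 72
f 72 71 70
f 73 71 72



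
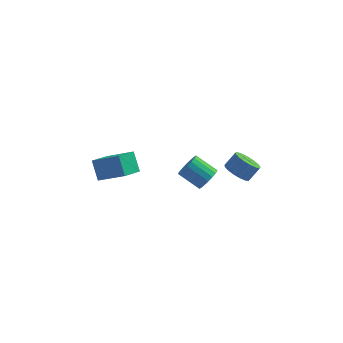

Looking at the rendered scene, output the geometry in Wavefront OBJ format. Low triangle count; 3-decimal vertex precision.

v -3.289 -2.538 0.83
v -3.727 -1.686 1.945
v -4.993 -1.922 -0.309
v -5.431 -1.07 0.806
v -2.509 -1.41 0.274
v -2.947 -0.558 1.389
v -4.213 -0.794 -0.865
v -4.651 0.058 0.25
v 3.274 1.169 -1.914
v 3.933 1.429 -2.547
v 4.585 1.891 -1.679
v 3.926 1.631 -1.046
v 3.654 1.787 -2.528
v 4.305 2.249 -1.659
v 3.287 2.004 -2.368
v 3.939 2.466 -1.499
v 2.918 2.029 -2.104
v 3.569 2.491 -1.235
v 2.63 1.857 -1.797
v 3.281 2.319 -0.928
v 2.49 1.528 -1.516
v 3.141 1.99 -0.648
v 2.529 1.116 -1.327
v 3.181 1.578 -0.459
v 2.739 0.717 -1.273
v 3.391 1.179 -0.404
v 3.072 0.421 -1.365
v 3.724 0.883 -0.496
v 3.451 0.296 -1.583
v 4.103 0.758 -0.714
v 3.79 0.372 -1.877
v 4.441 0.834 -1.009
v 4.01 0.63 -2.18
v 4.662 1.092 -1.311
v 4.062 1.012 -2.422
v 4.714 1.473 -1.553
v 1.722 -3.299 1.539
v 2.21 -2.748 1.944
v 0.926 -2.231 2.786
v 0.438 -2.781 2.381
v 2.093 -2.553 1.646
v 0.81 -2.036 2.489
v 1.903 -2.506 1.328
v 0.62 -1.989 2.171
v 1.677 -2.616 1.051
v 0.393 -2.099 1.894
v 1.46 -2.861 0.871
v 0.176 -2.344 1.714
v 1.294 -3.193 0.823
v 0.011 -2.676 1.666
v 1.214 -3.546 0.917
v -0.07 -3.029 1.76
v 1.234 -3.849 1.134
v -0.05 -3.332 1.976
v 1.35 -4.044 1.431
v 0.067 -3.527 2.274
v 1.54 -4.091 1.749
v 0.257 -3.574 2.592
v 1.767 -3.981 2.026
v 0.483 -3.464 2.869
v 1.984 -3.736 2.206
v 0.7 -3.219 3.049
v 2.149 -3.404 2.254
v 0.866 -2.887 3.097
v 2.23 -3.051 2.16
v 0.946 -2.534 3.003
f 2 4 1
f 5 2 1
f 1 4 3
f 3 5 1
f 2 8 4
f 6 2 5
f 6 8 2
f 4 8 3
f 7 5 3
f 3 8 7
f 7 6 5
f 8 6 7
f 10 9 13
f 10 13 11
f 11 13 14
f 11 14 12
f 13 9 15
f 13 15 14
f 14 15 16
f 14 16 12
f 15 9 17
f 15 17 16
f 16 17 18
f 16 18 12
f 17 9 19
f 17 19 18
f 18 19 20
f 18 20 12
f 19 9 21
f 19 21 20
f 20 21 22
f 20 22 12
f 21 9 23
f 21 23 22
f 22 23 24
f 22 24 12
f 23 9 25
f 23 25 24
f 24 25 26
f 24 26 12
f 25 9 27
f 25 27 26
f 26 27 28
f 26 28 12
f 27 9 29
f 27 29 28
f 28 29 30
f 28 30 12
f 29 9 31
f 29 31 30
f 30 31 32
f 30 32 12
f 31 9 33
f 31 33 32
f 32 33 34
f 32 34 12
f 33 9 35
f 33 35 34
f 34 35 36
f 34 36 12
f 35 9 10
f 35 10 36
f 36 10 11
f 36 11 12
f 38 37 41
f 38 41 39
f 39 41 42
f 39 42 40
f 41 37 43
f 41 43 42
f 42 43 44
f 42 44 40
f 43 37 45
f 43 45 44
f 44 45 46
f 44 46 40
f 45 37 47
f 45 47 46
f 46 47 48
f 46 48 40
f 47 37 49
f 47 49 48
f 48 49 50
f 48 50 40
f 49 37 51
f 49 51 50
f 50 51 52
f 50 52 40
f 51 37 53
f 51 53 52
f 52 53 54
f 52 54 40
f 53 37 55
f 53 55 54
f 54 55 56
f 54 56 40
f 55 37 57
f 55 57 56
f 56 57 58
f 56 58 40
f 57 37 59
f 57 59 58
f 58 59 60
f 58 60 40
f 59 37 61
f 59 61 60
f 60 61 62
f 60 62 40
f 61 37 63
f 61 63 62
f 62 63 64
f 62 64 40
f 63 37 65
f 63 65 64
f 64 65 66
f 64 66 40
f 65 37 38
f 65 38 66
f 66 38 39
f 66 39 40



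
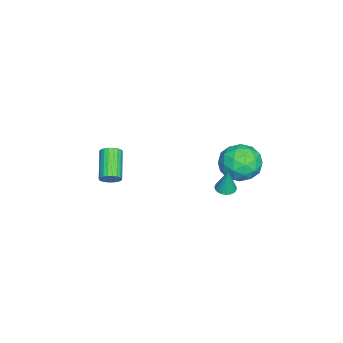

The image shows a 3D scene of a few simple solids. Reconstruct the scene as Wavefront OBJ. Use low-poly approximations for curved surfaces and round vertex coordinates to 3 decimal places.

v 3.847 3.533 -1.283
v 4.236 3.85 -1.378
v 4.053 3.687 0.063
v 4.072 3.983 -1.368
v 3.869 4.039 -1.344
v 3.662 4.008 -1.309
v 3.487 3.894 -1.269
v 3.375 3.718 -1.232
v 3.344 3.51 -1.203
v 3.4 3.307 -1.189
v 3.534 3.142 -1.191
v 3.722 3.045 -1.208
v 3.931 3.032 -1.239
v 4.126 3.107 -1.277
v 4.273 3.254 -1.316
v 4.346 3.451 -1.35
v 4.333 3.661 -1.372
v 1.688 4.294 -2.113
v 2.454 4.116 -1.309
v 0.486 3.284 -1.191
v 1.252 3.106 -0.387
v 0.811 4.131 -0.526
v 1.554 4.755 -1.095
v 1.386 2.645 -1.405
v 2.129 3.269 -1.974
v 2.268 3.096 -0.871
v 1.912 4.015 -0.328
v 1.028 3.385 -2.172
v 0.672 4.304 -1.629
v 2.176 4.294 -1.792
v 0.764 3.106 -0.708
v 0.504 3.709 -0.79
v 0.955 3.604 -0.317
v 1.647 4.67 -1.666
v 2.098 4.565 -1.194
v 1.132 4.574 -0.733
v 0.842 2.835 -1.306
v 1.293 2.73 -0.834
v 1.985 3.796 -2.183
v 2.436 3.691 -1.71
v 1.808 2.826 -1.767
v 2.518 3.589 -1.062
v 1.811 2.996 -0.52
v 1.89 2.725 -1.118
v 2.326 3.092 -1.453
v 2.308 4.129 -0.743
v 1.602 3.536 -0.201
v 1.343 4.139 -0.282
v 1.779 4.505 -0.617
v 2.199 3.53 -0.485
v 1.338 3.864 -2.299
v 0.632 3.271 -1.757
v 1.161 2.895 -1.883
v 1.597 3.261 -2.218
v 1.129 4.404 -1.98
v 0.422 3.811 -1.438
v 0.614 4.308 -1.047
v 1.05 4.675 -1.382
v 0.741 3.87 -2.015
v 2.982 -2.192 -2.414
v 3.23 -1.997 -1.963
v 1.826 -2.353 -1.036
v 1.578 -2.548 -1.486
v 3.128 -1.81 -2.046
v 1.724 -2.166 -1.118
v 3.001 -1.689 -2.192
v 1.597 -2.045 -1.265
v 2.87 -1.655 -2.377
v 1.466 -2.011 -1.449
v 2.759 -1.714 -2.568
v 1.355 -2.069 -1.64
v 2.686 -1.855 -2.732
v 1.282 -2.211 -1.805
v 2.665 -2.055 -2.841
v 1.261 -2.41 -1.914
v 2.698 -2.278 -2.877
v 1.294 -2.634 -1.949
v 2.781 -2.487 -2.832
v 1.376 -2.843 -1.905
v 2.898 -2.644 -2.715
v 1.494 -3 -1.788
v 3.03 -2.724 -2.546
v 1.625 -3.08 -1.618
v 3.153 -2.711 -2.354
v 1.749 -3.067 -1.426
v 3.247 -2.609 -2.172
v 1.843 -2.965 -1.245
v 3.295 -2.435 -2.032
v 1.891 -2.79 -1.105
v 3.289 -2.218 -1.958
v 1.885 -2.574 -1.031
f 2 1 4
f 2 4 3
f 4 1 5
f 4 5 3
f 5 1 6
f 5 6 3
f 6 1 7
f 6 7 3
f 7 1 8
f 7 8 3
f 8 1 9
f 8 9 3
f 9 1 10
f 9 10 3
f 10 1 11
f 10 11 3
f 11 1 12
f 11 12 3
f 12 1 13
f 12 13 3
f 13 1 14
f 13 14 3
f 14 1 15
f 14 15 3
f 15 1 16
f 15 16 3
f 16 1 17
f 16 17 3
f 17 1 2
f 17 2 3
f 18 55 34
f 55 29 58
f 34 58 23
f 55 58 34
f 18 34 30
f 34 23 35
f 30 35 19
f 34 35 30
f 18 30 39
f 30 19 40
f 39 40 25
f 30 40 39
f 18 39 51
f 39 25 54
f 51 54 28
f 39 54 51
f 18 51 55
f 51 28 59
f 55 59 29
f 51 59 55
f 19 35 46
f 35 23 49
f 46 49 27
f 35 49 46
f 23 58 36
f 58 29 57
f 36 57 22
f 58 57 36
f 29 59 56
f 59 28 52
f 56 52 20
f 59 52 56
f 28 54 53
f 54 25 41
f 53 41 24
f 54 41 53
f 25 40 45
f 40 19 42
f 45 42 26
f 40 42 45
f 21 47 33
f 47 27 48
f 33 48 22
f 47 48 33
f 21 33 31
f 33 22 32
f 31 32 20
f 33 32 31
f 21 31 38
f 31 20 37
f 38 37 24
f 31 37 38
f 21 38 43
f 38 24 44
f 43 44 26
f 38 44 43
f 21 43 47
f 43 26 50
f 47 50 27
f 43 50 47
f 22 48 36
f 48 27 49
f 36 49 23
f 48 49 36
f 20 32 56
f 32 22 57
f 56 57 29
f 32 57 56
f 24 37 53
f 37 20 52
f 53 52 28
f 37 52 53
f 26 44 45
f 44 24 41
f 45 41 25
f 44 41 45
f 27 50 46
f 50 26 42
f 46 42 19
f 50 42 46
f 61 60 64
f 61 64 62
f 62 64 65
f 62 65 63
f 64 60 66
f 64 66 65
f 65 66 67
f 65 67 63
f 66 60 68
f 66 68 67
f 67 68 69
f 67 69 63
f 68 60 70
f 68 70 69
f 69 70 71
f 69 71 63
f 70 60 72
f 70 72 71
f 71 72 73
f 71 73 63
f 72 60 74
f 72 74 73
f 73 74 75
f 73 75 63
f 74 60 76
f 74 76 75
f 75 76 77
f 75 77 63
f 76 60 78
f 76 78 77
f 77 78 79
f 77 79 63
f 78 60 80
f 78 80 79
f 79 80 81
f 79 81 63
f 80 60 82
f 80 82 81
f 81 82 83
f 81 83 63
f 82 60 84
f 82 84 83
f 83 84 85
f 83 85 63
f 84 60 86
f 84 86 85
f 85 86 87
f 85 87 63
f 86 60 88
f 86 88 87
f 87 88 89
f 87 89 63
f 88 60 90
f 88 90 89
f 89 90 91
f 89 91 63
f 90 60 61
f 90 61 91
f 91 61 62
f 91 62 63



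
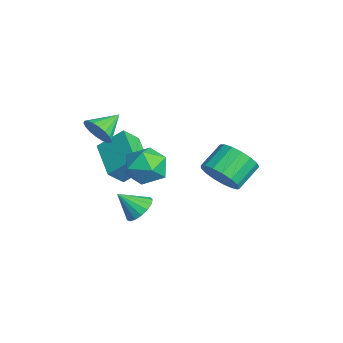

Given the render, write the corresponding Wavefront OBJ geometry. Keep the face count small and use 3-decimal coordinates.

v 2.727 -2.006 2.493
v 3.705 -1.501 2.415
v 3.235 -3.179 1.245
v 4.213 -2.674 1.167
v 3.954 -3.238 2.08
v 3.64 -2.513 2.852
v 3.3 -2.167 0.808
v 2.986 -1.442 1.58
v 4.06 -1.6 1.375
v 4.464 -2.262 2.161
v 2.476 -2.418 1.499
v 2.88 -3.08 2.285
v -0.838 -3.724 1.569
v -0.281 -3.743 2.237
v -1.522 -2.596 2.171
v -0.107 -3.504 1.987
v -0.078 -3.308 1.654
v -0.2 -3.195 1.304
v -0.447 -3.186 1.007
v -0.772 -3.284 0.821
v -1.11 -3.469 0.783
v -1.394 -3.704 0.9
v -1.568 -3.943 1.15
v -1.597 -4.139 1.483
v -1.476 -4.252 1.833
v -1.228 -4.261 2.13
v -0.903 -4.163 2.316
v -0.565 -3.978 2.354
v 1.399 1.466 -0.763
v 2.165 1.384 0.008
v 1.447 2.452 0.835
v 0.681 2.534 0.063
v 2.348 1.753 -0.311
v 1.63 2.822 0.516
v 2.314 2.058 -0.734
v 1.596 3.126 0.093
v 2.07 2.226 -1.163
v 1.352 3.294 -0.336
v 1.673 2.22 -1.501
v 0.955 3.289 -0.674
v 1.212 2.042 -1.67
v 0.494 3.11 -0.843
v 0.795 1.731 -1.631
v 0.077 2.8 -0.804
v 0.516 1.36 -1.394
v -0.202 2.428 -0.567
v 0.439 1.013 -1.012
v -0.279 2.081 -0.185
v 0.582 0.77 -0.573
v -0.136 1.838 0.254
v 0.913 0.686 -0.178
v 0.195 1.754 0.649
v 1.354 0.781 0.083
v 0.636 1.849 0.91
v 1.806 1.032 0.15
v 1.088 2.101 0.977
v -2.405 -2.802 -0.988
v -2.082 -3.575 -0.158
v -2.16 -1.576 0.057
v -1.837 -2.349 0.888
v -0.343 -2.651 -1.648
v -0.02 -3.424 -0.817
v -0.098 -1.425 -0.602
v 0.225 -2.198 0.228
v 1.475 -2.255 -2.336
v 2.168 -2.028 -1.941
v 1.225 -3.225 -1.344
v 1.888 -1.795 -1.783
v 1.513 -1.667 -1.752
v 1.13 -1.674 -1.855
v 0.825 -1.814 -2.068
v 0.669 -2.055 -2.343
v 0.698 -2.342 -2.616
v 0.905 -2.609 -2.825
v 1.242 -2.795 -2.922
v 1.633 -2.857 -2.885
v 1.987 -2.782 -2.722
v 2.224 -2.586 -2.471
v 2.289 -2.314 -2.189
f 1 12 6
f 1 6 2
f 1 2 8
f 1 8 11
f 1 11 12
f 2 6 10
f 6 12 5
f 12 11 3
f 11 8 7
f 8 2 9
f 4 10 5
f 4 5 3
f 4 3 7
f 4 7 9
f 4 9 10
f 5 10 6
f 3 5 12
f 7 3 11
f 9 7 8
f 10 9 2
f 14 13 16
f 14 16 15
f 16 13 17
f 16 17 15
f 17 13 18
f 17 18 15
f 18 13 19
f 18 19 15
f 19 13 20
f 19 20 15
f 20 13 21
f 20 21 15
f 21 13 22
f 21 22 15
f 22 13 23
f 22 23 15
f 23 13 24
f 23 24 15
f 24 13 25
f 24 25 15
f 25 13 26
f 25 26 15
f 26 13 27
f 26 27 15
f 27 13 28
f 27 28 15
f 28 13 14
f 28 14 15
f 30 29 33
f 30 33 31
f 31 33 34
f 31 34 32
f 33 29 35
f 33 35 34
f 34 35 36
f 34 36 32
f 35 29 37
f 35 37 36
f 36 37 38
f 36 38 32
f 37 29 39
f 37 39 38
f 38 39 40
f 38 40 32
f 39 29 41
f 39 41 40
f 40 41 42
f 40 42 32
f 41 29 43
f 41 43 42
f 42 43 44
f 42 44 32
f 43 29 45
f 43 45 44
f 44 45 46
f 44 46 32
f 45 29 47
f 45 47 46
f 46 47 48
f 46 48 32
f 47 29 49
f 47 49 48
f 48 49 50
f 48 50 32
f 49 29 51
f 49 51 50
f 50 51 52
f 50 52 32
f 51 29 53
f 51 53 52
f 52 53 54
f 52 54 32
f 53 29 55
f 53 55 54
f 54 55 56
f 54 56 32
f 55 29 30
f 55 30 56
f 56 30 31
f 56 31 32
f 58 60 57
f 61 58 57
f 57 60 59
f 59 61 57
f 58 64 60
f 62 58 61
f 62 64 58
f 60 64 59
f 63 61 59
f 59 64 63
f 63 62 61
f 64 62 63
f 66 65 68
f 66 68 67
f 68 65 69
f 68 69 67
f 69 65 70
f 69 70 67
f 70 65 71
f 70 71 67
f 71 65 72
f 71 72 67
f 72 65 73
f 72 73 67
f 73 65 74
f 73 74 67
f 74 65 75
f 74 75 67
f 75 65 76
f 75 76 67
f 76 65 77
f 76 77 67
f 77 65 78
f 77 78 67
f 78 65 79
f 78 79 67
f 79 65 66
f 79 66 67



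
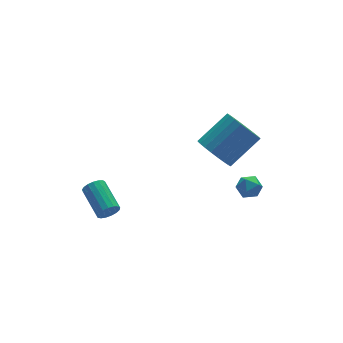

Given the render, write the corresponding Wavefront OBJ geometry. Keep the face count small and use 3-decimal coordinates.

v 2.326 -0.84 0.508
v 2.819 -0.27 -0.251
v 4.527 -0.09 0.992
v 4.034 -0.66 1.752
v 2.629 0.032 -0.034
v 4.337 0.212 1.21
v 2.393 0.2 0.267
v 4.1 0.38 1.51
v 2.146 0.211 0.603
v 3.854 0.39 1.847
v 1.927 0.061 0.926
v 3.635 0.241 2.169
v 1.769 -0.226 1.185
v 3.476 -0.046 2.428
v 1.696 -0.606 1.34
v 3.403 -0.426 2.584
v 1.718 -1.022 1.369
v 3.426 -0.842 2.613
v 1.833 -1.41 1.268
v 3.541 -1.23 2.511
v 2.023 -1.712 1.05
v 3.731 -1.532 2.294
v 2.26 -1.88 0.75
v 3.967 -1.7 1.993
v 2.506 -1.89 0.413
v 4.214 -1.711 1.657
v 2.725 -1.741 0.091
v 4.433 -1.561 1.334
v 2.884 -1.454 -0.168
v 4.591 -1.274 1.075
v 2.957 -1.074 -0.324
v 4.664 -0.894 0.92
v 2.934 -0.658 -0.353
v 4.642 -0.478 0.891
v -2.734 0.36 -2.828
v -2.489 0.548 -3.353
v -2.461 2.229 -2.738
v -2.706 2.04 -2.212
v -2.776 0.569 -3.399
v -2.748 2.25 -2.784
v -3.054 0.543 -3.313
v -3.026 2.223 -2.698
v -3.259 0.474 -3.117
v -3.231 2.155 -2.502
v -3.343 0.379 -2.854
v -3.315 2.06 -2.239
v -3.288 0.28 -2.585
v -3.26 1.961 -1.97
v -3.106 0.199 -2.372
v -3.078 1.88 -1.756
v -2.838 0.155 -2.263
v -2.811 1.835 -1.647
v -2.547 0.157 -2.283
v -2.519 1.838 -1.668
v -2.299 0.206 -2.429
v -2.271 1.887 -1.813
v -2.15 0.291 -2.665
v -2.122 1.971 -2.05
v -2.135 0.391 -2.939
v -2.107 2.071 -2.324
v -2.257 0.484 -3.187
v -2.229 2.164 -2.572
v 3.616 -1.231 -1.608
v 4.178 -1.629 -1.414
v 3.242 -2.091 -2.286
v 3.804 -2.489 -2.092
v 3.289 -2.341 -1.617
v 3.521 -1.809 -1.199
v 3.899 -1.911 -2.501
v 4.131 -1.379 -2.083
v 4.353 -2.049 -1.966
v 3.976 -2.315 -1.42
v 3.444 -1.405 -2.28
v 3.067 -1.671 -1.734
f 2 1 5
f 2 5 3
f 3 5 6
f 3 6 4
f 5 1 7
f 5 7 6
f 6 7 8
f 6 8 4
f 7 1 9
f 7 9 8
f 8 9 10
f 8 10 4
f 9 1 11
f 9 11 10
f 10 11 12
f 10 12 4
f 11 1 13
f 11 13 12
f 12 13 14
f 12 14 4
f 13 1 15
f 13 15 14
f 14 15 16
f 14 16 4
f 15 1 17
f 15 17 16
f 16 17 18
f 16 18 4
f 17 1 19
f 17 19 18
f 18 19 20
f 18 20 4
f 19 1 21
f 19 21 20
f 20 21 22
f 20 22 4
f 21 1 23
f 21 23 22
f 22 23 24
f 22 24 4
f 23 1 25
f 23 25 24
f 24 25 26
f 24 26 4
f 25 1 27
f 25 27 26
f 26 27 28
f 26 28 4
f 27 1 29
f 27 29 28
f 28 29 30
f 28 30 4
f 29 1 31
f 29 31 30
f 30 31 32
f 30 32 4
f 31 1 33
f 31 33 32
f 32 33 34
f 32 34 4
f 33 1 2
f 33 2 34
f 34 2 3
f 34 3 4
f 36 35 39
f 36 39 37
f 37 39 40
f 37 40 38
f 39 35 41
f 39 41 40
f 40 41 42
f 40 42 38
f 41 35 43
f 41 43 42
f 42 43 44
f 42 44 38
f 43 35 45
f 43 45 44
f 44 45 46
f 44 46 38
f 45 35 47
f 45 47 46
f 46 47 48
f 46 48 38
f 47 35 49
f 47 49 48
f 48 49 50
f 48 50 38
f 49 35 51
f 49 51 50
f 50 51 52
f 50 52 38
f 51 35 53
f 51 53 52
f 52 53 54
f 52 54 38
f 53 35 55
f 53 55 54
f 54 55 56
f 54 56 38
f 55 35 57
f 55 57 56
f 56 57 58
f 56 58 38
f 57 35 59
f 57 59 58
f 58 59 60
f 58 60 38
f 59 35 61
f 59 61 60
f 60 61 62
f 60 62 38
f 61 35 36
f 61 36 62
f 62 36 37
f 62 37 38
f 63 74 68
f 63 68 64
f 63 64 70
f 63 70 73
f 63 73 74
f 64 68 72
f 68 74 67
f 74 73 65
f 73 70 69
f 70 64 71
f 66 72 67
f 66 67 65
f 66 65 69
f 66 69 71
f 66 71 72
f 67 72 68
f 65 67 74
f 69 65 73
f 71 69 70
f 72 71 64



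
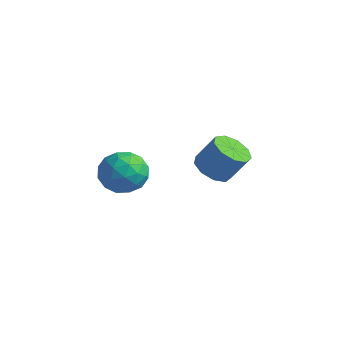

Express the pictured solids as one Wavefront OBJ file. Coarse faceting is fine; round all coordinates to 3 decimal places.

v -4.257 -3.316 0.295
v -3.682 -2.564 0.495
v -3.158 -4.296 0.825
v -2.583 -3.544 1.025
v -3.387 -3.689 1.542
v -4.067 -3.083 1.215
v -2.773 -3.777 0.105
v -3.453 -3.171 -0.222
v -2.765 -2.849 0.378
v -3.145 -2.795 1.266
v -3.695 -4.065 0.054
v -4.075 -4.011 0.942
v -4.066 -2.853 0.349
v -2.774 -4.007 0.971
v -3.247 -4.092 1.275
v -2.909 -3.65 1.393
v -4.292 -3.159 0.772
v -3.954 -2.717 0.889
v -3.781 -3.378 1.505
v -2.886 -4.143 0.431
v -2.548 -3.701 0.548
v -3.931 -3.21 -0.073
v -3.593 -2.768 0.045
v -3.059 -3.482 -0.185
v -3.189 -2.579 0.397
v -2.543 -3.156 0.708
v -2.655 -3.292 0.168
v -3.054 -2.936 -0.025
v -3.412 -2.547 0.919
v -2.766 -3.124 1.23
v -3.239 -3.209 1.535
v -3.638 -2.853 1.342
v -2.873 -2.715 0.85
v -4.074 -3.736 0.09
v -3.428 -4.313 0.401
v -3.202 -4.007 -0.022
v -3.601 -3.651 -0.215
v -4.297 -3.704 0.612
v -3.651 -4.281 0.923
v -3.786 -3.924 1.345
v -4.185 -3.568 1.152
v -3.967 -4.145 0.47
v -2.745 0.499 -0.713
v -2.01 0.391 -1.059
v -1.419 0.813 0.068
v -2.155 0.921 0.413
v -2.193 0.912 -1.157
v -1.602 1.333 -0.031
v -2.635 1.239 -1.048
v -2.044 1.661 0.078
v -3.129 1.221 -0.782
v -2.538 1.642 0.344
v -3.443 0.864 -0.484
v -2.852 1.286 0.642
v -3.431 0.337 -0.293
v -2.84 0.759 0.833
v -3.098 -0.114 -0.298
v -2.507 0.307 0.828
v -2.6 -0.279 -0.498
v -2.009 0.143 0.628
v -2.17 -0.079 -0.798
v -1.579 0.343 0.328
f 1 38 17
f 38 12 41
f 17 41 6
f 38 41 17
f 1 17 13
f 17 6 18
f 13 18 2
f 17 18 13
f 1 13 22
f 13 2 23
f 22 23 8
f 13 23 22
f 1 22 34
f 22 8 37
f 34 37 11
f 22 37 34
f 1 34 38
f 34 11 42
f 38 42 12
f 34 42 38
f 2 18 29
f 18 6 32
f 29 32 10
f 18 32 29
f 6 41 19
f 41 12 40
f 19 40 5
f 41 40 19
f 12 42 39
f 42 11 35
f 39 35 3
f 42 35 39
f 11 37 36
f 37 8 24
f 36 24 7
f 37 24 36
f 8 23 28
f 23 2 25
f 28 25 9
f 23 25 28
f 4 30 16
f 30 10 31
f 16 31 5
f 30 31 16
f 4 16 14
f 16 5 15
f 14 15 3
f 16 15 14
f 4 14 21
f 14 3 20
f 21 20 7
f 14 20 21
f 4 21 26
f 21 7 27
f 26 27 9
f 21 27 26
f 4 26 30
f 26 9 33
f 30 33 10
f 26 33 30
f 5 31 19
f 31 10 32
f 19 32 6
f 31 32 19
f 3 15 39
f 15 5 40
f 39 40 12
f 15 40 39
f 7 20 36
f 20 3 35
f 36 35 11
f 20 35 36
f 9 27 28
f 27 7 24
f 28 24 8
f 27 24 28
f 10 33 29
f 33 9 25
f 29 25 2
f 33 25 29
f 44 43 47
f 44 47 45
f 45 47 48
f 45 48 46
f 47 43 49
f 47 49 48
f 48 49 50
f 48 50 46
f 49 43 51
f 49 51 50
f 50 51 52
f 50 52 46
f 51 43 53
f 51 53 52
f 52 53 54
f 52 54 46
f 53 43 55
f 53 55 54
f 54 55 56
f 54 56 46
f 55 43 57
f 55 57 56
f 56 57 58
f 56 58 46
f 57 43 59
f 57 59 58
f 58 59 60
f 58 60 46
f 59 43 61
f 59 61 60
f 60 61 62
f 60 62 46
f 61 43 44
f 61 44 62
f 62 44 45
f 62 45 46



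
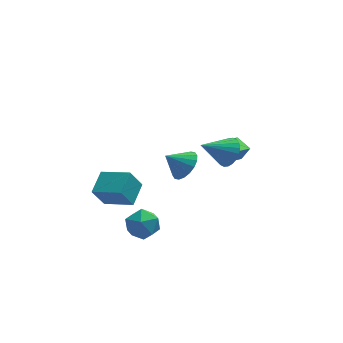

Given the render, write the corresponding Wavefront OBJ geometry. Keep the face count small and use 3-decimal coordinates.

v 0.683 -0.598 -1.376
v 1.323 -0.143 -0.65
v -0.423 -0.562 -0.424
v 1.139 0.232 -0.879
v 0.864 0.442 -1.206
v 0.553 0.447 -1.566
v 0.268 0.244 -1.89
v 0.065 -0.125 -2.111
v -0.015 -0.588 -2.187
v 0.042 -1.053 -2.102
v 0.227 -1.428 -1.874
v 0.502 -1.639 -1.547
v 0.812 -1.643 -1.186
v 1.097 -1.44 -0.863
v 1.3 -1.071 -0.641
v 1.381 -0.608 -0.565
v 2.905 1.829 -2.266
v 3.401 1.818 -1.374
v 3.734 2.57 -2.718
v 4.23 2.559 -1.826
v 3.51 0.941 -2.614
v 4.006 0.93 -1.722
v 4.339 1.682 -3.066
v 4.835 1.671 -2.174
v 2.708 -3.19 1.662
v 3.261 -3.319 2.474
v 1.112 -3.51 2.698
v 3.193 -2.938 2.488
v 3.052 -2.597 2.376
v 2.859 -2.345 2.156
v 2.643 -2.222 1.86
v 2.436 -2.246 1.535
v 2.272 -2.415 1.228
v 2.173 -2.701 0.988
v 2.156 -3.061 0.851
v 2.223 -3.441 0.837
v 2.364 -3.783 0.948
v 2.558 -4.035 1.169
v 2.774 -4.158 1.464
v 2.98 -4.133 1.79
v 3.145 -3.965 2.096
v 3.244 -3.679 2.336
v -3.049 -3.46 -3.243
v -2.506 -2.555 -3.633
v -1.694 -4.525 -3.827
v -1.151 -3.62 -4.217
v -1.262 -3.775 -3.108
v -2.099 -3.117 -2.747
v -2.101 -3.963 -4.713
v -2.938 -3.305 -4.352
v -1.92 -2.866 -4.541
v -1.401 -2.75 -3.55
v -2.799 -4.33 -3.91
v -2.28 -4.214 -2.919
v -3.86 0.198 -4.948
v -4.579 -0.046 -3.586
v -3.178 1.551 -4.346
v -3.898 1.307 -2.984
v -2.302 -0.867 -4.316
v -3.022 -1.111 -2.954
v -1.621 0.486 -3.714
v -2.34 0.242 -2.352
f 2 1 4
f 2 4 3
f 4 1 5
f 4 5 3
f 5 1 6
f 5 6 3
f 6 1 7
f 6 7 3
f 7 1 8
f 7 8 3
f 8 1 9
f 8 9 3
f 9 1 10
f 9 10 3
f 10 1 11
f 10 11 3
f 11 1 12
f 11 12 3
f 12 1 13
f 12 13 3
f 13 1 14
f 13 14 3
f 14 1 15
f 14 15 3
f 15 1 16
f 15 16 3
f 16 1 2
f 16 2 3
f 18 20 17
f 21 18 17
f 17 20 19
f 19 21 17
f 18 24 20
f 22 18 21
f 22 24 18
f 20 24 19
f 23 21 19
f 19 24 23
f 23 22 21
f 24 22 23
f 26 25 28
f 26 28 27
f 28 25 29
f 28 29 27
f 29 25 30
f 29 30 27
f 30 25 31
f 30 31 27
f 31 25 32
f 31 32 27
f 32 25 33
f 32 33 27
f 33 25 34
f 33 34 27
f 34 25 35
f 34 35 27
f 35 25 36
f 35 36 27
f 36 25 37
f 36 37 27
f 37 25 38
f 37 38 27
f 38 25 39
f 38 39 27
f 39 25 40
f 39 40 27
f 40 25 41
f 40 41 27
f 41 25 42
f 41 42 27
f 42 25 26
f 42 26 27
f 43 54 48
f 43 48 44
f 43 44 50
f 43 50 53
f 43 53 54
f 44 48 52
f 48 54 47
f 54 53 45
f 53 50 49
f 50 44 51
f 46 52 47
f 46 47 45
f 46 45 49
f 46 49 51
f 46 51 52
f 47 52 48
f 45 47 54
f 49 45 53
f 51 49 50
f 52 51 44
f 56 58 55
f 59 56 55
f 55 58 57
f 57 59 55
f 56 62 58
f 60 56 59
f 60 62 56
f 58 62 57
f 61 59 57
f 57 62 61
f 61 60 59
f 62 60 61



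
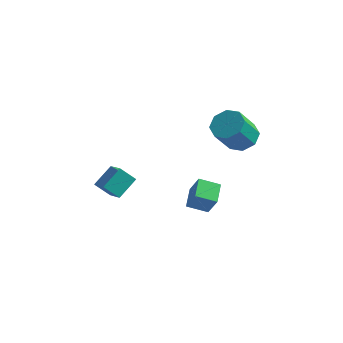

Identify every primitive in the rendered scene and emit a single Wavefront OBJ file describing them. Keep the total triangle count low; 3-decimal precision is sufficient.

v -2.202 -1 -0.826
v -1.315 -1.728 -0.153
v -1.865 0.056 -0.128
v -0.978 -0.671 0.545
v -1.482 -0.769 -1.525
v -0.595 -1.496 -0.852
v -1.145 0.288 -0.827
v -0.258 -0.44 -0.154
v 1.41 1.531 -3.042
v 1.995 1.298 -1.871
v 1.089 2.613 -2.667
v 1.674 2.38 -1.495
v 2.386 1.96 -3.445
v 2.971 1.727 -2.273
v 2.065 3.042 -3.069
v 2.65 2.809 -1.898
v 3.979 2.198 2.533
v 4.781 2.403 2.886
v 4.403 1.488 4.28
v 3.601 1.282 3.927
v 4.294 2.861 3.054
v 3.916 1.945 4.448
v 3.623 2.93 2.917
v 3.244 2.014 4.311
v 3.16 2.57 2.555
v 2.781 1.654 3.949
v 3.177 1.992 2.18
v 2.799 1.077 3.574
v 3.664 1.535 2.012
v 3.286 0.619 3.406
v 4.336 1.466 2.149
v 3.957 0.55 3.543
v 4.799 1.826 2.511
v 4.42 0.91 3.905
f 2 4 1
f 5 2 1
f 1 4 3
f 3 5 1
f 2 8 4
f 6 2 5
f 6 8 2
f 4 8 3
f 7 5 3
f 3 8 7
f 7 6 5
f 8 6 7
f 10 12 9
f 13 10 9
f 9 12 11
f 11 13 9
f 10 16 12
f 14 10 13
f 14 16 10
f 12 16 11
f 15 13 11
f 11 16 15
f 15 14 13
f 16 14 15
f 18 17 21
f 18 21 19
f 19 21 22
f 19 22 20
f 21 17 23
f 21 23 22
f 22 23 24
f 22 24 20
f 23 17 25
f 23 25 24
f 24 25 26
f 24 26 20
f 25 17 27
f 25 27 26
f 26 27 28
f 26 28 20
f 27 17 29
f 27 29 28
f 28 29 30
f 28 30 20
f 29 17 31
f 29 31 30
f 30 31 32
f 30 32 20
f 31 17 33
f 31 33 32
f 32 33 34
f 32 34 20
f 33 17 18
f 33 18 34
f 34 18 19
f 34 19 20



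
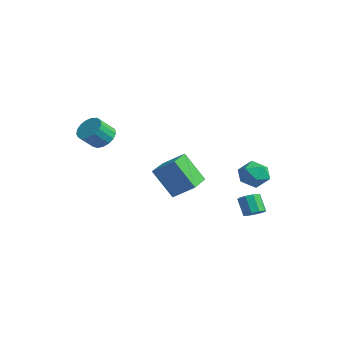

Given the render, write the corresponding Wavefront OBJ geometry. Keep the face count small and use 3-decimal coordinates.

v 0.862 3.416 1.258
v 1.574 3.886 1.525
v 1.726 2.314 0.895
v 2.438 2.784 1.162
v 1.848 2.486 1.764
v 1.314 3.167 1.988
v 1.986 3.033 0.432
v 1.452 3.714 0.656
v 2.268 3.65 1.015
v 2.183 3.311 1.838
v 1.117 2.889 0.582
v 1.032 2.55 1.405
v -3.14 -2.693 3.119
v -2.379 -2.74 2.953
v -2.26 -3.575 3.735
v -3.02 -3.527 3.901
v -2.395 -2.486 3.226
v -2.276 -3.321 4.008
v -2.582 -2.28 3.475
v -2.462 -3.114 4.257
v -2.896 -2.168 3.642
v -2.777 -3.003 4.424
v -3.266 -2.176 3.69
v -3.147 -3.011 4.472
v -3.608 -2.303 3.606
v -3.488 -3.138 4.388
v -3.842 -2.519 3.412
v -3.722 -3.354 4.194
v -3.915 -2.775 3.15
v -3.795 -3.609 3.932
v -3.81 -3.012 2.881
v -3.691 -3.846 3.663
v -3.552 -3.176 2.666
v -3.433 -4.01 3.448
v -3.2 -3.229 2.556
v -3.08 -4.064 3.338
v -2.833 -3.159 2.574
v -2.714 -3.994 3.356
v -2.537 -2.983 2.717
v -2.418 -3.818 3.499
v 3.204 2.296 -0.723
v 3.682 2.267 -0.413
v 3.093 2.256 0.493
v 2.616 2.284 0.183
v 3.583 2.64 -0.472
v 2.995 2.628 0.433
v 3.308 2.851 -0.649
v 2.719 2.84 0.257
v 2.984 2.803 -0.86
v 2.395 2.792 0.046
v 2.763 2.517 -1.007
v 2.174 2.506 -0.102
v 2.748 2.128 -1.021
v 2.16 2.117 -0.116
v 2.947 1.817 -0.896
v 2.359 1.806 0.01
v 3.267 1.73 -0.689
v 2.678 1.719 0.216
v 3.557 1.908 -0.498
v 2.968 1.897 0.407
v -4.469 1.231 0.303
v -3.73 2.108 1.07
v -3.644 1.97 -1.338
v -2.904 2.847 -0.571
v -3.016 -0.107 0.431
v -2.276 0.77 1.198
v -2.19 0.632 -1.21
v -1.451 1.509 -0.443
f 1 12 6
f 1 6 2
f 1 2 8
f 1 8 11
f 1 11 12
f 2 6 10
f 6 12 5
f 12 11 3
f 11 8 7
f 8 2 9
f 4 10 5
f 4 5 3
f 4 3 7
f 4 7 9
f 4 9 10
f 5 10 6
f 3 5 12
f 7 3 11
f 9 7 8
f 10 9 2
f 14 13 17
f 14 17 15
f 15 17 18
f 15 18 16
f 17 13 19
f 17 19 18
f 18 19 20
f 18 20 16
f 19 13 21
f 19 21 20
f 20 21 22
f 20 22 16
f 21 13 23
f 21 23 22
f 22 23 24
f 22 24 16
f 23 13 25
f 23 25 24
f 24 25 26
f 24 26 16
f 25 13 27
f 25 27 26
f 26 27 28
f 26 28 16
f 27 13 29
f 27 29 28
f 28 29 30
f 28 30 16
f 29 13 31
f 29 31 30
f 30 31 32
f 30 32 16
f 31 13 33
f 31 33 32
f 32 33 34
f 32 34 16
f 33 13 35
f 33 35 34
f 34 35 36
f 34 36 16
f 35 13 37
f 35 37 36
f 36 37 38
f 36 38 16
f 37 13 39
f 37 39 38
f 38 39 40
f 38 40 16
f 39 13 14
f 39 14 40
f 40 14 15
f 40 15 16
f 42 41 45
f 42 45 43
f 43 45 46
f 43 46 44
f 45 41 47
f 45 47 46
f 46 47 48
f 46 48 44
f 47 41 49
f 47 49 48
f 48 49 50
f 48 50 44
f 49 41 51
f 49 51 50
f 50 51 52
f 50 52 44
f 51 41 53
f 51 53 52
f 52 53 54
f 52 54 44
f 53 41 55
f 53 55 54
f 54 55 56
f 54 56 44
f 55 41 57
f 55 57 56
f 56 57 58
f 56 58 44
f 57 41 59
f 57 59 58
f 58 59 60
f 58 60 44
f 59 41 42
f 59 42 60
f 60 42 43
f 60 43 44
f 62 64 61
f 65 62 61
f 61 64 63
f 63 65 61
f 62 68 64
f 66 62 65
f 66 68 62
f 64 68 63
f 67 65 63
f 63 68 67
f 67 66 65
f 68 66 67



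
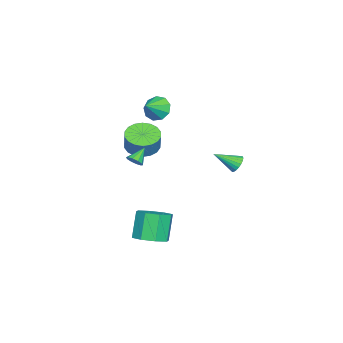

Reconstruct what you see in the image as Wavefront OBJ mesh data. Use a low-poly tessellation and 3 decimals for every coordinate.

v 1.461 3.467 1.384
v 2.03 3.605 1.25
v 1.939 2.273 2.176
v 1.994 3.732 1.462
v 1.866 3.812 1.661
v 1.669 3.833 1.812
v 1.435 3.791 1.889
v 1.206 3.692 1.878
v 1.021 3.555 1.782
v 0.912 3.402 1.618
v 0.899 3.261 1.413
v 0.982 3.155 1.203
v 1.148 3.103 1.024
v 1.369 3.114 0.908
v 1.605 3.186 0.874
v 1.817 3.307 0.928
v 1.967 3.455 1.061
v -3.877 -4.062 -1.305
v -2.991 -4.608 -1.554
v -2.517 -4.383 -0.364
v -3.403 -3.838 -0.115
v -2.88 -4.163 -1.682
v -2.407 -3.938 -0.492
v -2.967 -3.698 -1.735
v -2.494 -3.473 -0.546
v -3.235 -3.305 -1.703
v -2.761 -3.08 -0.514
v -3.629 -3.062 -1.593
v -3.156 -2.837 -0.403
v -4.072 -3.017 -1.425
v -3.599 -2.792 -0.235
v -4.477 -3.18 -1.233
v -4.004 -2.955 -0.043
v -4.763 -3.517 -1.056
v -4.289 -3.292 0.134
v -4.873 -3.962 -0.928
v -4.4 -3.737 0.262
v -4.786 -4.427 -0.874
v -4.313 -4.202 0.315
v -4.519 -4.82 -0.906
v -4.045 -4.595 0.283
v -4.124 -5.063 -1.017
v -3.651 -4.838 0.173
v -3.681 -5.108 -1.185
v -3.208 -4.883 0.005
v -3.276 -4.945 -1.377
v -2.803 -4.72 -0.187
v 3.531 -0.761 -4.236
v 4.443 -0.959 -3.778
v 3.622 -1.017 -2.166
v 2.709 -0.819 -2.624
v 4.29 -0.18 -3.828
v 3.469 -0.238 -2.216
v 3.693 0.259 -4.117
v 2.871 0.201 -2.505
v 3 0.101 -4.475
v 2.179 0.043 -2.864
v 2.618 -0.563 -4.694
v 1.797 -0.621 -3.082
v 2.771 -1.342 -4.644
v 1.95 -1.4 -3.032
v 3.369 -1.781 -4.355
v 2.547 -1.839 -2.743
v 4.061 -1.623 -3.996
v 3.24 -1.681 -2.385
v 0.57 -2.807 -0.077
v 0.925 -2.775 0.329
v -0.27 -2.513 0.637
v 0.907 -2.475 0.184
v 0.76 -2.302 -0.06
v 0.54 -2.321 -0.311
v 0.332 -2.526 -0.472
v 0.214 -2.838 -0.482
v 0.232 -3.138 -0.337
v 0.379 -3.312 -0.093
v 0.599 -3.292 0.158
v 0.807 -3.088 0.319
v -2.042 -2.44 2.911
v -1.551 -1.941 2.361
v -0.998 -2.74 3.569
v -1.749 -1.604 2.828
v -2.083 -1.658 3.334
v -2.398 -2.078 3.642
v -2.547 -2.667 3.608
v -2.459 -3.15 3.248
v -2.176 -3.301 2.73
v -1.83 -3.049 2.297
v -1.583 -2.511 2.151
f 2 1 4
f 2 4 3
f 4 1 5
f 4 5 3
f 5 1 6
f 5 6 3
f 6 1 7
f 6 7 3
f 7 1 8
f 7 8 3
f 8 1 9
f 8 9 3
f 9 1 10
f 9 10 3
f 10 1 11
f 10 11 3
f 11 1 12
f 11 12 3
f 12 1 13
f 12 13 3
f 13 1 14
f 13 14 3
f 14 1 15
f 14 15 3
f 15 1 16
f 15 16 3
f 16 1 17
f 16 17 3
f 17 1 2
f 17 2 3
f 19 18 22
f 19 22 20
f 20 22 23
f 20 23 21
f 22 18 24
f 22 24 23
f 23 24 25
f 23 25 21
f 24 18 26
f 24 26 25
f 25 26 27
f 25 27 21
f 26 18 28
f 26 28 27
f 27 28 29
f 27 29 21
f 28 18 30
f 28 30 29
f 29 30 31
f 29 31 21
f 30 18 32
f 30 32 31
f 31 32 33
f 31 33 21
f 32 18 34
f 32 34 33
f 33 34 35
f 33 35 21
f 34 18 36
f 34 36 35
f 35 36 37
f 35 37 21
f 36 18 38
f 36 38 37
f 37 38 39
f 37 39 21
f 38 18 40
f 38 40 39
f 39 40 41
f 39 41 21
f 40 18 42
f 40 42 41
f 41 42 43
f 41 43 21
f 42 18 44
f 42 44 43
f 43 44 45
f 43 45 21
f 44 18 46
f 44 46 45
f 45 46 47
f 45 47 21
f 46 18 19
f 46 19 47
f 47 19 20
f 47 20 21
f 49 48 52
f 49 52 50
f 50 52 53
f 50 53 51
f 52 48 54
f 52 54 53
f 53 54 55
f 53 55 51
f 54 48 56
f 54 56 55
f 55 56 57
f 55 57 51
f 56 48 58
f 56 58 57
f 57 58 59
f 57 59 51
f 58 48 60
f 58 60 59
f 59 60 61
f 59 61 51
f 60 48 62
f 60 62 61
f 61 62 63
f 61 63 51
f 62 48 64
f 62 64 63
f 63 64 65
f 63 65 51
f 64 48 49
f 64 49 65
f 65 49 50
f 65 50 51
f 67 66 69
f 67 69 68
f 69 66 70
f 69 70 68
f 70 66 71
f 70 71 68
f 71 66 72
f 71 72 68
f 72 66 73
f 72 73 68
f 73 66 74
f 73 74 68
f 74 66 75
f 74 75 68
f 75 66 76
f 75 76 68
f 76 66 77
f 76 77 68
f 77 66 67
f 77 67 68
f 79 78 81
f 79 81 80
f 81 78 82
f 81 82 80
f 82 78 83
f 82 83 80
f 83 78 84
f 83 84 80
f 84 78 85
f 84 85 80
f 85 78 86
f 85 86 80
f 86 78 87
f 86 87 80
f 87 78 88
f 87 88 80
f 88 78 79
f 88 79 80

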